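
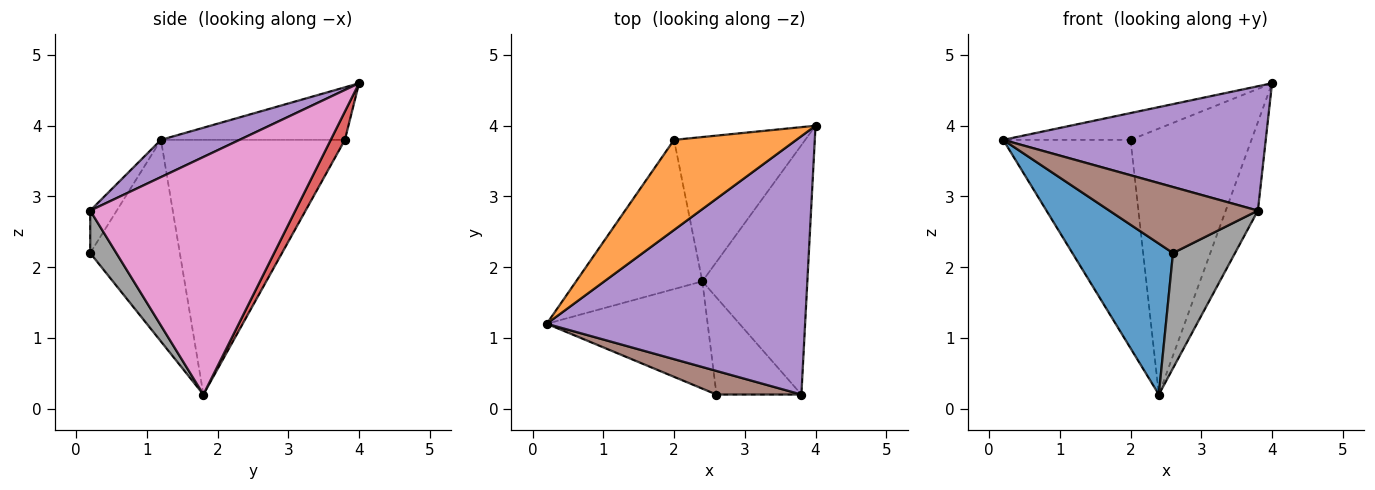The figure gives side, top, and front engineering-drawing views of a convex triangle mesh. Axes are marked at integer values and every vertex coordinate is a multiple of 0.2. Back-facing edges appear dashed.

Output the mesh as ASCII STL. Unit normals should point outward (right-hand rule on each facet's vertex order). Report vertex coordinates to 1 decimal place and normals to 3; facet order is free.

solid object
 facet normal -0.587 -0.660 -0.469
  outer loop
   vertex 2.4 1.8 0.2
   vertex 2.6 0.2 2.2
   vertex 0.2 1.2 3.8
  endloop
 endfacet
 facet normal -0.381 0.264 0.886
  outer loop
   vertex 2.0 3.8 3.8
   vertex 0.2 1.2 3.8
   vertex 4.0 4.0 4.6
  endloop
 endfacet
 facet normal -0.761 0.527 -0.377
  outer loop
   vertex 2.0 3.8 3.8
   vertex 2.4 1.8 0.2
   vertex 0.2 1.2 3.8
  endloop
 endfacet
 facet normal 0.102 0.874 -0.474
  outer loop
   vertex 2.0 3.8 3.8
   vertex 4.0 4.0 4.6
   vertex 2.4 1.8 0.2
  endloop
 endfacet
 facet normal 0.129 -0.430 0.894
  outer loop
   vertex 3.8 0.2 2.8
   vertex 4.0 4.0 4.6
   vertex 0.2 1.2 3.8
  endloop
 endfacet
 facet normal -0.166 -0.929 0.332
  outer loop
   vertex 3.8 0.2 2.8
   vertex 0.2 1.2 3.8
   vertex 2.6 0.2 2.2
  endloop
 endfacet
 facet normal 0.905 0.142 -0.400
  outer loop
   vertex 3.8 0.2 2.8
   vertex 2.4 1.8 0.2
   vertex 4.0 4.0 4.6
  endloop
 endfacet
 facet normal 0.307 -0.728 -0.613
  outer loop
   vertex 3.8 0.2 2.8
   vertex 2.6 0.2 2.2
   vertex 2.4 1.8 0.2
  endloop
 endfacet
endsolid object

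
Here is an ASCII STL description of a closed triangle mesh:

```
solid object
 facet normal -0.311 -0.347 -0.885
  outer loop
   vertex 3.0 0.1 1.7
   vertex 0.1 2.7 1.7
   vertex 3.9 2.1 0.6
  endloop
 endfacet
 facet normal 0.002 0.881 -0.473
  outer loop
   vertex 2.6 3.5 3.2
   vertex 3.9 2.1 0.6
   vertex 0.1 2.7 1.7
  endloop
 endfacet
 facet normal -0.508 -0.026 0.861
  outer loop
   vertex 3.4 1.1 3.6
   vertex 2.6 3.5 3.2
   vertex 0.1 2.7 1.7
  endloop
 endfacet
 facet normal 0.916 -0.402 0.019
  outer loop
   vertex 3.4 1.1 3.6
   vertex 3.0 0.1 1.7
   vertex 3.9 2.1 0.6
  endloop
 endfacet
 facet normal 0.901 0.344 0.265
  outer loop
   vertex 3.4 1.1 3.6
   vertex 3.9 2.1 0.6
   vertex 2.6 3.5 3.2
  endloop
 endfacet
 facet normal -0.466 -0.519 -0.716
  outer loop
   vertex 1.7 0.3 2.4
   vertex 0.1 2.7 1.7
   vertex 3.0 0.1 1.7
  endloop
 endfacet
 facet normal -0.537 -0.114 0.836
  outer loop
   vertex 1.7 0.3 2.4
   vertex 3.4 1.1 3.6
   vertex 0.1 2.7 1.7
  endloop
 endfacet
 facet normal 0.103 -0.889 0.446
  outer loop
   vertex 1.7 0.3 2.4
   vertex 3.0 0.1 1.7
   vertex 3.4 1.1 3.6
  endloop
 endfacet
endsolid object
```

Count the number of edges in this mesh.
12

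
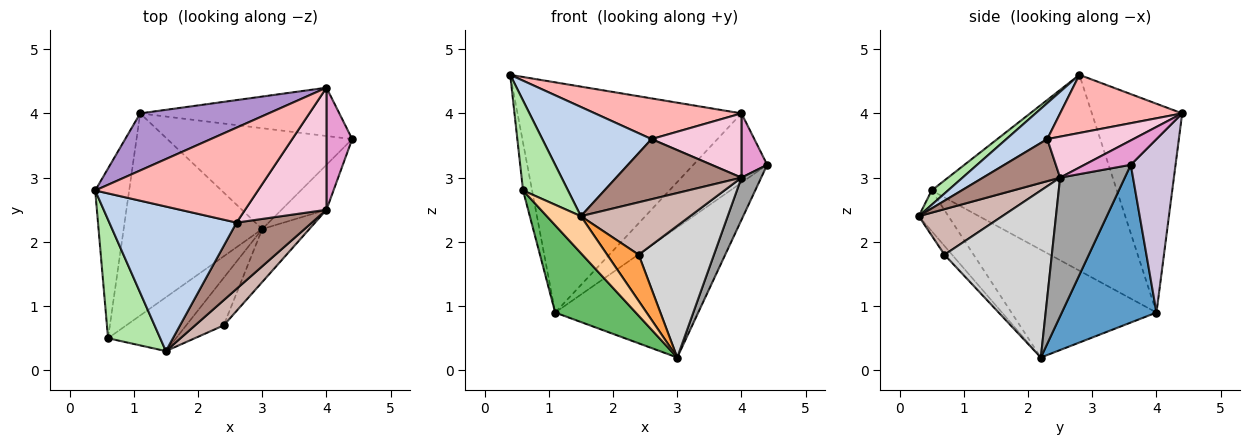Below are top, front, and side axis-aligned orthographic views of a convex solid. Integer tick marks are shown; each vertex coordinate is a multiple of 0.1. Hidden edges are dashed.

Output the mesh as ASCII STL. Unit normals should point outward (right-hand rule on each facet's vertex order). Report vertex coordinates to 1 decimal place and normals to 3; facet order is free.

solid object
 facet normal 0.463 0.700 -0.543
  outer loop
   vertex 1.1 4.0 0.9
   vertex 4.4 3.6 3.2
   vertex 3.0 2.2 0.2
  endloop
 endfacet
 facet normal 0.220 -0.588 0.778
  outer loop
   vertex 2.6 2.3 3.6
   vertex 0.4 2.8 4.6
   vertex 1.5 0.3 2.4
  endloop
 endfacet
 facet normal -0.166 -0.688 -0.707
  outer loop
   vertex 2.4 0.7 1.8
   vertex 1.5 0.3 2.4
   vertex 3.0 2.2 0.2
  endloop
 endfacet
 facet normal -0.442 -0.508 -0.740
  outer loop
   vertex 0.6 0.5 2.8
   vertex 3.0 2.2 0.2
   vertex 1.5 0.3 2.4
  endloop
 endfacet
 facet normal -0.581 -0.323 -0.747
  outer loop
   vertex 0.6 0.5 2.8
   vertex 1.1 4.0 0.9
   vertex 3.0 2.2 0.2
  endloop
 endfacet
 facet normal 0.215 -0.590 0.778
  outer loop
   vertex 0.6 0.5 2.8
   vertex 1.5 0.3 2.4
   vertex 0.4 2.8 4.6
  endloop
 endfacet
 facet normal -0.984 0.048 -0.171
  outer loop
   vertex 0.6 0.5 2.8
   vertex 0.4 2.8 4.6
   vertex 1.1 4.0 0.9
  endloop
 endfacet
 facet normal 0.312 -0.374 0.873
  outer loop
   vertex 4.0 4.4 4.0
   vertex 0.4 2.8 4.6
   vertex 2.6 2.3 3.6
  endloop
 endfacet
 facet normal -0.364 0.904 0.224
  outer loop
   vertex 4.0 4.4 4.0
   vertex 1.1 4.0 0.9
   vertex 0.4 2.8 4.6
  endloop
 endfacet
 facet normal 0.446 0.735 -0.512
  outer loop
   vertex 4.0 4.4 4.0
   vertex 4.4 3.6 3.2
   vertex 1.1 4.0 0.9
  endloop
 endfacet
 facet normal 0.382 -0.621 0.685
  outer loop
   vertex 4.0 2.5 3.0
   vertex 2.6 2.3 3.6
   vertex 1.5 0.3 2.4
  endloop
 endfacet
 facet normal 0.568 -0.742 0.357
  outer loop
   vertex 4.0 2.5 3.0
   vertex 1.5 0.3 2.4
   vertex 2.4 0.7 1.8
  endloop
 endfacet
 facet normal 0.642 -0.357 0.678
  outer loop
   vertex 4.0 2.5 3.0
   vertex 4.4 3.6 3.2
   vertex 4.0 4.4 4.0
  endloop
 endfacet
 facet normal 0.407 -0.425 0.808
  outer loop
   vertex 4.0 2.5 3.0
   vertex 4.0 4.4 4.0
   vertex 2.6 2.3 3.6
  endloop
 endfacet
 facet normal 0.914 -0.278 -0.296
  outer loop
   vertex 4.0 2.5 3.0
   vertex 3.0 2.2 0.2
   vertex 4.4 3.6 3.2
  endloop
 endfacet
 facet normal 0.798 -0.559 -0.225
  outer loop
   vertex 4.0 2.5 3.0
   vertex 2.4 0.7 1.8
   vertex 3.0 2.2 0.2
  endloop
 endfacet
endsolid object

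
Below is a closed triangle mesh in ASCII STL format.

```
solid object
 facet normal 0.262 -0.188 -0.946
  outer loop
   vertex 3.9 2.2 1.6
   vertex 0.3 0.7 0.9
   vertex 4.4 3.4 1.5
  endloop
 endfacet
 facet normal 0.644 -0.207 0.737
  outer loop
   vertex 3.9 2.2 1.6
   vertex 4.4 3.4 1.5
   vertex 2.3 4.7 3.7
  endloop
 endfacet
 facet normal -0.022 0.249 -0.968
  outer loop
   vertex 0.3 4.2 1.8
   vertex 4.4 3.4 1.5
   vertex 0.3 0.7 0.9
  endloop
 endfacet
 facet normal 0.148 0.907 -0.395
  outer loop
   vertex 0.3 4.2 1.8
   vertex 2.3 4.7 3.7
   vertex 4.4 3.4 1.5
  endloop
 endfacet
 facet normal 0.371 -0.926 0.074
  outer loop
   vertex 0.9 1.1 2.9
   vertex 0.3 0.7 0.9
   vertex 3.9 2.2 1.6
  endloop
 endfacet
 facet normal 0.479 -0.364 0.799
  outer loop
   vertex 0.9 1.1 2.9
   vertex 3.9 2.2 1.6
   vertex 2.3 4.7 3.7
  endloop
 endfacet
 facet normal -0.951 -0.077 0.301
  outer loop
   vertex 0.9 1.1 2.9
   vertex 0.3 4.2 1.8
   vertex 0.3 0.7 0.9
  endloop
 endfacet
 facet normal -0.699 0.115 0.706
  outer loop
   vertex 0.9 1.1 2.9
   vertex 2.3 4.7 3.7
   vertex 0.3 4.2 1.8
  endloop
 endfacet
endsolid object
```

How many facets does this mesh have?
8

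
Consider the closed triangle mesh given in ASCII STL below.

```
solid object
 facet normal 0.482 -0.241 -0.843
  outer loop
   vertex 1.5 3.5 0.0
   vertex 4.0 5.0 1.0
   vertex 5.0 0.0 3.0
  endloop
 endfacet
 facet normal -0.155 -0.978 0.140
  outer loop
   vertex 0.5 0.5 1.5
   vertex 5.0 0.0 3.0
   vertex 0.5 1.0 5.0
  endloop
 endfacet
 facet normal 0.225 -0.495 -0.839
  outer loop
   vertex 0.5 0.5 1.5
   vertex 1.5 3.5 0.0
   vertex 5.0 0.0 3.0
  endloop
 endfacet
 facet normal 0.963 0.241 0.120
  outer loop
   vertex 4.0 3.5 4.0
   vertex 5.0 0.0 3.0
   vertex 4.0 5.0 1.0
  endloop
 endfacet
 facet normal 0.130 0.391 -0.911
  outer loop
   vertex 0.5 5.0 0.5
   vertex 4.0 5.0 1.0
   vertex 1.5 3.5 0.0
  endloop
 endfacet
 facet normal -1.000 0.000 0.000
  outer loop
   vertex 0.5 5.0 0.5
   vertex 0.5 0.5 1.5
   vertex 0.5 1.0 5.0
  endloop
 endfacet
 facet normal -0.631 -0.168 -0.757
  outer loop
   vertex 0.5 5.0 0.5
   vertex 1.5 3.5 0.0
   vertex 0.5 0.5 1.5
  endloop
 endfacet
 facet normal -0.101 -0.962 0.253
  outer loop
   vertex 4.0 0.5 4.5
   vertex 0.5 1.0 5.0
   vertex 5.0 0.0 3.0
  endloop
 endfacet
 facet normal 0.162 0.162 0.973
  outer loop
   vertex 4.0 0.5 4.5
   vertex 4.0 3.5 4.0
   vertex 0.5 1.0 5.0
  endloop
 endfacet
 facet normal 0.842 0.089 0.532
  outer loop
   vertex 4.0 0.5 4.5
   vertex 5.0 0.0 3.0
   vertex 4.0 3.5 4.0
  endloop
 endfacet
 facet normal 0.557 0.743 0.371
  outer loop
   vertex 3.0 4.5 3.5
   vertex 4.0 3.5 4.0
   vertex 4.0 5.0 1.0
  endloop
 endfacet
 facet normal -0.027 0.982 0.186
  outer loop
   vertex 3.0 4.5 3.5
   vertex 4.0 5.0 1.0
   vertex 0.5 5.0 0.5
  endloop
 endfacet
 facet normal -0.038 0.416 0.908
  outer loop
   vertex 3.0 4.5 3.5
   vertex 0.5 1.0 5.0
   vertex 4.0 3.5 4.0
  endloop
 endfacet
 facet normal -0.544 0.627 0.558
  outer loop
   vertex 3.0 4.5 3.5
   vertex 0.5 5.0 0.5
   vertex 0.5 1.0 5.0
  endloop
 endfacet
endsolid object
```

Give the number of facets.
14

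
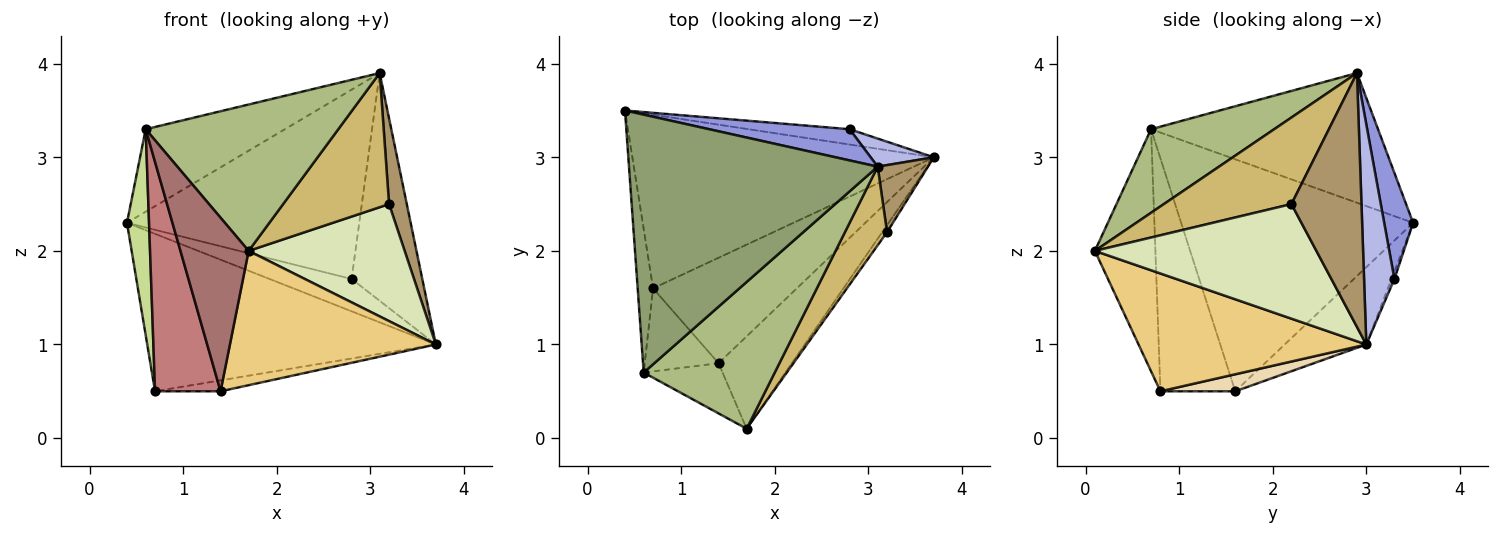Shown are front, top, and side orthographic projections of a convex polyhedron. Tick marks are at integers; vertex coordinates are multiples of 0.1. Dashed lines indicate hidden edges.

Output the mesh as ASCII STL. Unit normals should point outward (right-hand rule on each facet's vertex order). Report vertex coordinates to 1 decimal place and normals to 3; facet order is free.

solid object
 facet normal -0.187 0.660 -0.728
  outer loop
   vertex 0.7 1.6 0.5
   vertex 0.4 3.5 2.3
   vertex 3.7 3.0 1.0
  endloop
 endfacet
 facet normal -0.032 0.903 -0.428
  outer loop
   vertex 2.8 3.3 1.7
   vertex 3.7 3.0 1.0
   vertex 0.4 3.5 2.3
  endloop
 endfacet
 facet normal 0.122 0.979 0.161
  outer loop
   vertex 2.8 3.3 1.7
   vertex 0.4 3.5 2.3
   vertex 3.1 2.9 3.9
  endloop
 endfacet
 facet normal 0.392 0.913 0.113
  outer loop
   vertex 2.8 3.3 1.7
   vertex 3.1 2.9 3.9
   vertex 3.7 3.0 1.0
  endloop
 endfacet
 facet normal -0.445 0.273 0.853
  outer loop
   vertex 0.6 0.7 3.3
   vertex 3.1 2.9 3.9
   vertex 0.4 3.5 2.3
  endloop
 endfacet
 facet normal 0.412 -0.644 0.645
  outer loop
   vertex 0.6 0.7 3.3
   vertex 1.7 0.1 2.0
   vertex 3.1 2.9 3.9
  endloop
 endfacet
 facet normal -0.993 -0.094 -0.066
  outer loop
   vertex 0.6 0.7 3.3
   vertex 0.4 3.5 2.3
   vertex 0.7 1.6 0.5
  endloop
 endfacet
 facet normal 0.817 -0.575 -0.035
  outer loop
   vertex 3.2 2.2 2.5
   vertex 1.7 0.1 2.0
   vertex 3.7 3.0 1.0
  endloop
 endfacet
 facet normal 0.952 -0.241 0.189
  outer loop
   vertex 3.2 2.2 2.5
   vertex 3.7 3.0 1.0
   vertex 3.1 2.9 3.9
  endloop
 endfacet
 facet normal 0.721 -0.598 0.351
  outer loop
   vertex 3.2 2.2 2.5
   vertex 3.1 2.9 3.9
   vertex 1.7 0.1 2.0
  endloop
 endfacet
 facet normal 0.674 -0.609 -0.419
  outer loop
   vertex 1.4 0.8 0.5
   vertex 3.7 3.0 1.0
   vertex 1.7 0.1 2.0
  endloop
 endfacet
 facet normal 0.117 0.102 -0.988
  outer loop
   vertex 1.4 0.8 0.5
   vertex 0.7 1.6 0.5
   vertex 3.7 3.0 1.0
  endloop
 endfacet
 facet normal -0.649 -0.731 -0.211
  outer loop
   vertex 1.4 0.8 0.5
   vertex 1.7 0.1 2.0
   vertex 0.6 0.7 3.3
  endloop
 endfacet
 facet normal -0.732 -0.641 -0.232
  outer loop
   vertex 1.4 0.8 0.5
   vertex 0.6 0.7 3.3
   vertex 0.7 1.6 0.5
  endloop
 endfacet
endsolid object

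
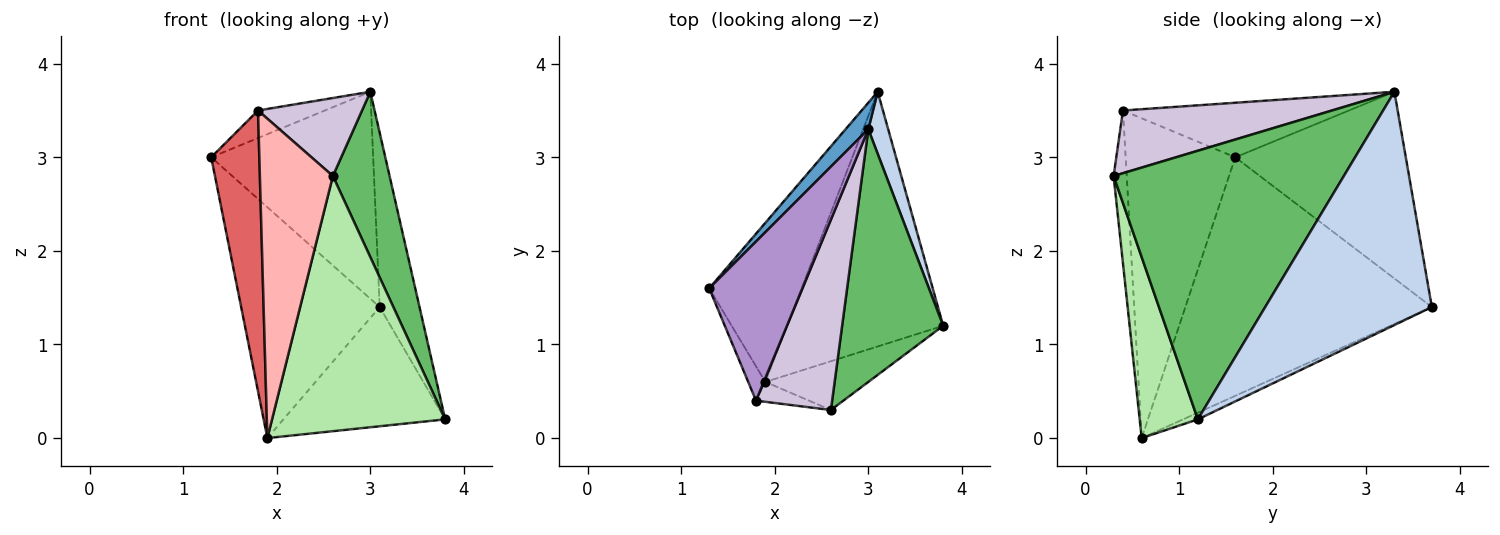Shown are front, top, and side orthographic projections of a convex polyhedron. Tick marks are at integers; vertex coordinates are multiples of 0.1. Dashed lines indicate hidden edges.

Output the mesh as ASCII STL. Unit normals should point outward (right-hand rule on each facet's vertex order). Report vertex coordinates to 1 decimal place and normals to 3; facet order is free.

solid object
 facet normal -0.722 0.686 0.088
  outer loop
   vertex 3.0 3.3 3.7
   vertex 3.1 3.7 1.4
   vertex 1.3 1.6 3.0
  endloop
 endfacet
 facet normal 0.969 0.232 0.082
  outer loop
   vertex 3.0 3.3 3.7
   vertex 3.8 1.2 0.2
   vertex 3.1 3.7 1.4
  endloop
 endfacet
 facet normal -0.826 0.464 -0.320
  outer loop
   vertex 1.9 0.6 0.0
   vertex 1.3 1.6 3.0
   vertex 3.1 3.7 1.4
  endloop
 endfacet
 facet normal -0.039 0.424 -0.905
  outer loop
   vertex 1.9 0.6 0.0
   vertex 3.1 3.7 1.4
   vertex 3.8 1.2 0.2
  endloop
 endfacet
 facet normal 0.912 -0.225 0.343
  outer loop
   vertex 2.6 0.3 2.8
   vertex 3.8 1.2 0.2
   vertex 3.0 3.3 3.7
  endloop
 endfacet
 facet normal 0.313 -0.933 -0.178
  outer loop
   vertex 2.6 0.3 2.8
   vertex 1.9 0.6 0.0
   vertex 3.8 1.2 0.2
  endloop
 endfacet
 facet normal -0.915 -0.402 -0.049
  outer loop
   vertex 1.8 0.4 3.5
   vertex 1.3 1.6 3.0
   vertex 1.9 0.6 0.0
  endloop
 endfacet
 facet normal -0.176 -0.982 -0.061
  outer loop
   vertex 1.8 0.4 3.5
   vertex 1.9 0.6 0.0
   vertex 2.6 0.3 2.8
  endloop
 endfacet
 facet normal -0.499 0.148 0.854
  outer loop
   vertex 1.8 0.4 3.5
   vertex 3.0 3.3 3.7
   vertex 1.3 1.6 3.0
  endloop
 endfacet
 facet normal 0.606 -0.302 0.736
  outer loop
   vertex 1.8 0.4 3.5
   vertex 2.6 0.3 2.8
   vertex 3.0 3.3 3.7
  endloop
 endfacet
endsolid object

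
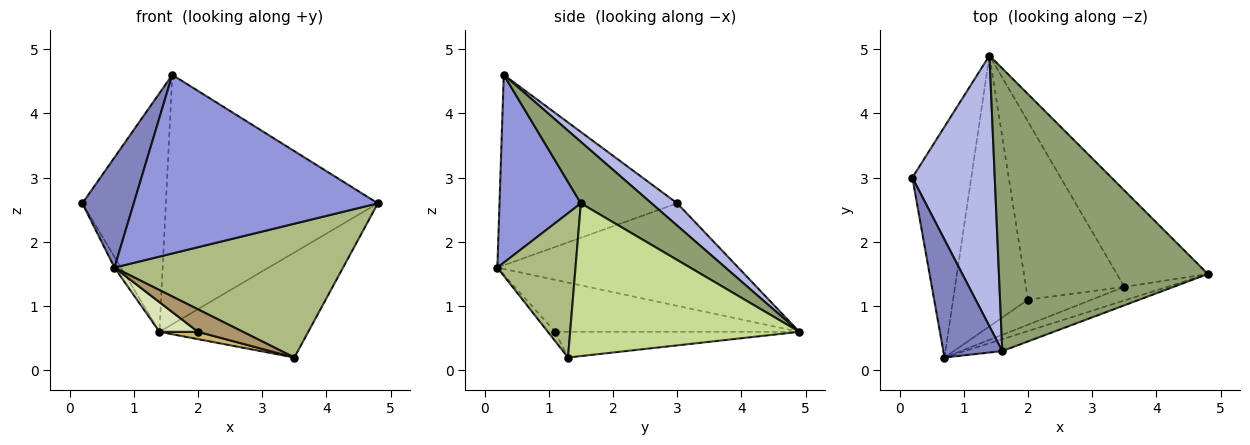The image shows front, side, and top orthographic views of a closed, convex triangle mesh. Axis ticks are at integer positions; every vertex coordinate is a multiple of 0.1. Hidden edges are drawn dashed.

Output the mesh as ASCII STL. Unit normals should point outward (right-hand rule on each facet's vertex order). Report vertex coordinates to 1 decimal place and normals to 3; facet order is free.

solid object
 facet normal -0.867 0.023 -0.498
  outer loop
   vertex 1.4 4.9 0.6
   vertex 0.7 0.2 1.6
   vertex 0.2 3.0 2.6
  endloop
 endfacet
 facet normal -0.921 -0.266 0.285
  outer loop
   vertex 1.6 0.3 4.6
   vertex 0.2 3.0 2.6
   vertex 0.7 0.2 1.6
  endloop
 endfacet
 facet normal 0.316 -0.947 -0.063
  outer loop
   vertex 1.6 0.3 4.6
   vertex 0.7 0.2 1.6
   vertex 4.8 1.5 2.6
  endloop
 endfacet
 facet normal 0.199 0.648 0.735
  outer loop
   vertex 1.6 0.3 4.6
   vertex 1.4 4.9 0.6
   vertex 0.2 3.0 2.6
  endloop
 endfacet
 facet normal 0.215 0.646 0.732
  outer loop
   vertex 1.6 0.3 4.6
   vertex 4.8 1.5 2.6
   vertex 1.4 4.9 0.6
  endloop
 endfacet
 facet normal 0.322 -0.942 -0.096
  outer loop
   vertex 3.5 1.3 0.2
   vertex 4.8 1.5 2.6
   vertex 0.7 0.2 1.6
  endloop
 endfacet
 facet normal 0.750 0.487 -0.447
  outer loop
   vertex 3.5 1.3 0.2
   vertex 1.4 4.9 0.6
   vertex 4.8 1.5 2.6
  endloop
 endfacet
 facet normal -0.568 -0.090 -0.818
  outer loop
   vertex 2.0 1.1 0.6
   vertex 0.7 0.2 1.6
   vertex 1.4 4.9 0.6
  endloop
 endfacet
 facet normal -0.109 -0.665 -0.739
  outer loop
   vertex 2.0 1.1 0.6
   vertex 3.5 1.3 0.2
   vertex 0.7 0.2 1.6
  endloop
 endfacet
 facet normal -0.252 -0.040 -0.967
  outer loop
   vertex 2.0 1.1 0.6
   vertex 1.4 4.9 0.6
   vertex 3.5 1.3 0.2
  endloop
 endfacet
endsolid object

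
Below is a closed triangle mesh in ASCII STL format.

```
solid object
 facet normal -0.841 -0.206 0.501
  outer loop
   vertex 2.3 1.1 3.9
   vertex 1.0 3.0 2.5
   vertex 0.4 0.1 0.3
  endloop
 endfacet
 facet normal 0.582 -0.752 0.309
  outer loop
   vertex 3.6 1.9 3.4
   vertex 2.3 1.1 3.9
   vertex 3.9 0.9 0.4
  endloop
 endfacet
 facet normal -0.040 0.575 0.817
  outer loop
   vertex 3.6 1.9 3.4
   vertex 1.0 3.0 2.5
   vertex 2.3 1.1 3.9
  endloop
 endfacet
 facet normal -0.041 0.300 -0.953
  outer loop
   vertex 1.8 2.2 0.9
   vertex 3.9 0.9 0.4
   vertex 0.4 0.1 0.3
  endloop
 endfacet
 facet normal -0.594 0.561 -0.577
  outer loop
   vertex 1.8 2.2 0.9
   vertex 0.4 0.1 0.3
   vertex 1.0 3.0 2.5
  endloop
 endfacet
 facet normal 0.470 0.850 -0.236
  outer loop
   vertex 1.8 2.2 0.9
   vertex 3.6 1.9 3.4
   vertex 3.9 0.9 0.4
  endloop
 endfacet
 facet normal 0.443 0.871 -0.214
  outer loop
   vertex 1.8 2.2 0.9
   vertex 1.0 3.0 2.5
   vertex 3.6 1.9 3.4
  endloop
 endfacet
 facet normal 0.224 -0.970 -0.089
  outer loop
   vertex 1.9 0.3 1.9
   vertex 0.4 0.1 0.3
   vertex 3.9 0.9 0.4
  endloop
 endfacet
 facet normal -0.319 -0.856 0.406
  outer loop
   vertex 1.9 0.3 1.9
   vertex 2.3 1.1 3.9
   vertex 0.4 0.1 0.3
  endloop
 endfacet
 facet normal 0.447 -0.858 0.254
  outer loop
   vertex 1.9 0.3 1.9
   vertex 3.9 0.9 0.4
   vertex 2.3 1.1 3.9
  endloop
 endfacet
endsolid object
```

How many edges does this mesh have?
15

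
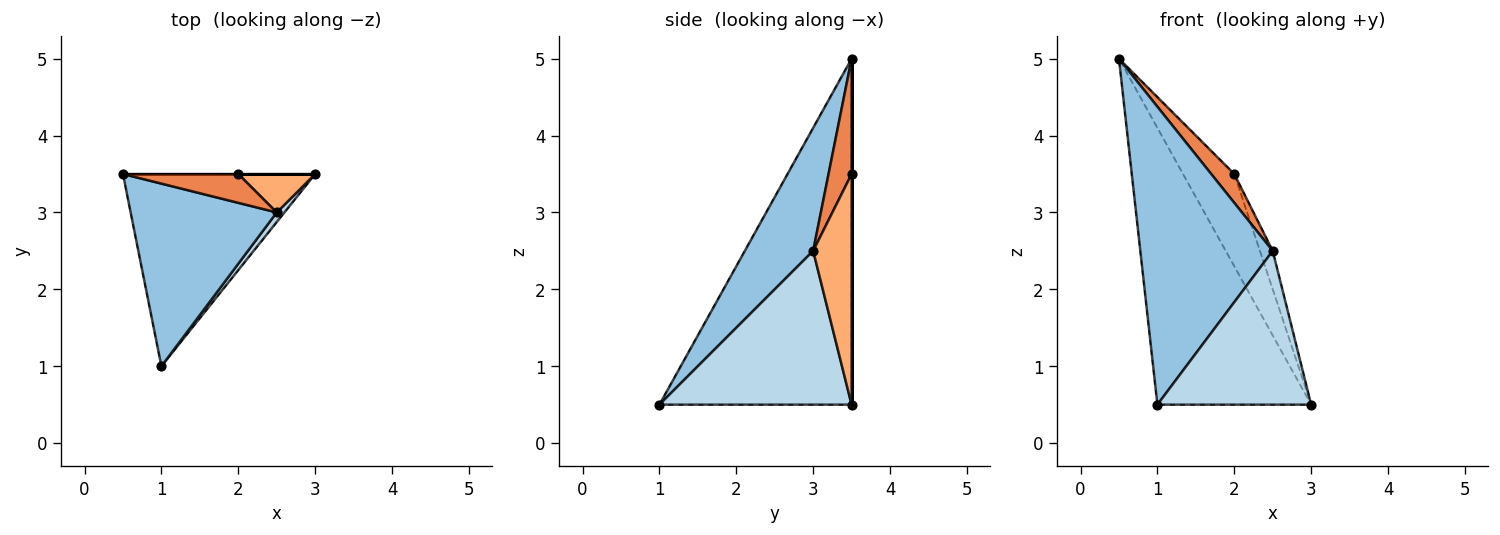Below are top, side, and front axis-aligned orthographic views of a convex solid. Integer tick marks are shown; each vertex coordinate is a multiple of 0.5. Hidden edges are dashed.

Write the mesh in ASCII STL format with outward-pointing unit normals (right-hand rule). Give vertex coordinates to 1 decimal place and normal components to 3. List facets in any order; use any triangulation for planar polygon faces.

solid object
 facet normal -0.716 0.573 -0.398
  outer loop
   vertex 1.0 1.0 0.5
   vertex 0.5 3.5 5.0
   vertex 3.0 3.5 0.5
  endloop
 endfacet
 facet normal 0.403 -0.780 0.478
  outer loop
   vertex 2.5 3.0 2.5
   vertex 0.5 3.5 5.0
   vertex 1.0 1.0 0.5
  endloop
 endfacet
 facet normal 0.780 -0.624 0.039
  outer loop
   vertex 2.5 3.0 2.5
   vertex 1.0 1.0 0.5
   vertex 3.0 3.5 0.5
  endloop
 endfacet
 facet normal 0.000 1.000 0.000
  outer loop
   vertex 2.0 3.5 3.5
   vertex 3.0 3.5 0.5
   vertex 0.5 3.5 5.0
  endloop
 endfacet
 facet normal 0.577 -0.577 0.577
  outer loop
   vertex 2.0 3.5 3.5
   vertex 0.5 3.5 5.0
   vertex 2.5 3.0 2.5
  endloop
 endfacet
 facet normal 0.905 0.302 0.302
  outer loop
   vertex 2.0 3.5 3.5
   vertex 2.5 3.0 2.5
   vertex 3.0 3.5 0.5
  endloop
 endfacet
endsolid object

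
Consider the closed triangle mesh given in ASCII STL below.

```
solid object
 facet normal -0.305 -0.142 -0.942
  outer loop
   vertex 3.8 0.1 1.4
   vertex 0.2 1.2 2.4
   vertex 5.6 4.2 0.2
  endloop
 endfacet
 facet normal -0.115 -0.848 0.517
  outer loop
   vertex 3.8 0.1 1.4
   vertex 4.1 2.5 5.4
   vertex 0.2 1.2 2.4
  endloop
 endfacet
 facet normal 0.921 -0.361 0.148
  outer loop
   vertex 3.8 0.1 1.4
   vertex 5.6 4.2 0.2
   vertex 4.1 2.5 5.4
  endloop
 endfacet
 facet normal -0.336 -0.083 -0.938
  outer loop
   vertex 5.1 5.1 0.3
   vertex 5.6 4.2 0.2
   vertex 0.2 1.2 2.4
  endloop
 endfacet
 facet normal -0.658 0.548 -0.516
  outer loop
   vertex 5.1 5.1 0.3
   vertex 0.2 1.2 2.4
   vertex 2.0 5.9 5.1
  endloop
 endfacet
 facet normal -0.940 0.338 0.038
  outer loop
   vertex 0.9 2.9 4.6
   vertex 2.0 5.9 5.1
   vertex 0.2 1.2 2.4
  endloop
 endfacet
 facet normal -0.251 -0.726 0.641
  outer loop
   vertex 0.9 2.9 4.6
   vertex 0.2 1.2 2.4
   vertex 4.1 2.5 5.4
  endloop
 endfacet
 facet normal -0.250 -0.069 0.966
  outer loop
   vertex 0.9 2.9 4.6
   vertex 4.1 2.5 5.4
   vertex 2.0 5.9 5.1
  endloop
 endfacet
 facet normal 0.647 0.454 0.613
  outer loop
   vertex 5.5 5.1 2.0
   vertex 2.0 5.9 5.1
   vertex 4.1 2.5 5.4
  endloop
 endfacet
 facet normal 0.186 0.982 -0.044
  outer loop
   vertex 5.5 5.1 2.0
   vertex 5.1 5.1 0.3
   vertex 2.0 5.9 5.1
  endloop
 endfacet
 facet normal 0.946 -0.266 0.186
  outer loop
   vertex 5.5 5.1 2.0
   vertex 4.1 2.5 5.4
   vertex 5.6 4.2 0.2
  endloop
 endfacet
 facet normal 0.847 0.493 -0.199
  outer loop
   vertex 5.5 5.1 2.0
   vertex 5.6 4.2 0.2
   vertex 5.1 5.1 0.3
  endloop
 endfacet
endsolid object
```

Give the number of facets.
12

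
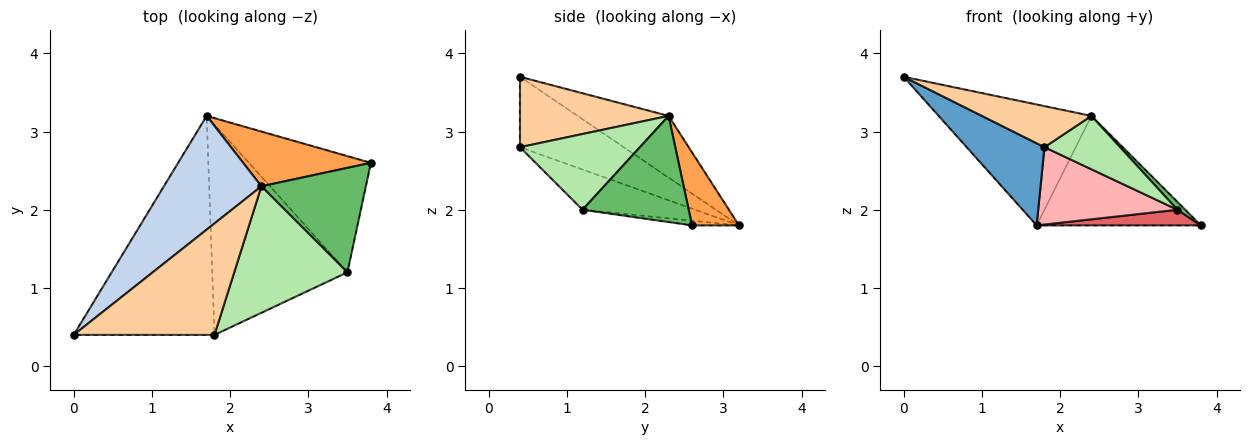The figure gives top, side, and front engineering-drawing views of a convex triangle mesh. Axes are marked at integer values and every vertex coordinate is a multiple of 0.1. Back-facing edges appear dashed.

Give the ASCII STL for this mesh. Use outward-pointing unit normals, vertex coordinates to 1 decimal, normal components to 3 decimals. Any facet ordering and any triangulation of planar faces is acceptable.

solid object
 facet normal -0.424 -0.318 -0.848
  outer loop
   vertex 1.8 0.4 2.8
   vertex 0.0 0.4 3.7
   vertex 1.7 3.2 1.8
  endloop
 endfacet
 facet normal -0.398 0.668 0.629
  outer loop
   vertex 2.4 2.3 3.2
   vertex 1.7 3.2 1.8
   vertex 0.0 0.4 3.7
  endloop
 endfacet
 facet normal 0.248 0.867 0.433
  outer loop
   vertex 2.4 2.3 3.2
   vertex 3.8 2.6 1.8
   vertex 1.7 3.2 1.8
  endloop
 endfacet
 facet normal 0.425 -0.313 0.849
  outer loop
   vertex 2.4 2.3 3.2
   vertex 0.0 0.4 3.7
   vertex 1.8 0.4 2.8
  endloop
 endfacet
 facet normal 0.712 -0.052 0.700
  outer loop
   vertex 3.5 1.2 2.0
   vertex 3.8 2.6 1.8
   vertex 2.4 2.3 3.2
  endloop
 endfacet
 facet normal 0.525 -0.331 0.784
  outer loop
   vertex 3.5 1.2 2.0
   vertex 2.4 2.3 3.2
   vertex 1.8 0.4 2.8
  endloop
 endfacet
 facet normal -0.038 -0.133 -0.990
  outer loop
   vertex 3.5 1.2 2.0
   vertex 1.7 3.2 1.8
   vertex 3.8 2.6 1.8
  endloop
 endfacet
 facet normal -0.269 -0.332 -0.904
  outer loop
   vertex 3.5 1.2 2.0
   vertex 1.8 0.4 2.8
   vertex 1.7 3.2 1.8
  endloop
 endfacet
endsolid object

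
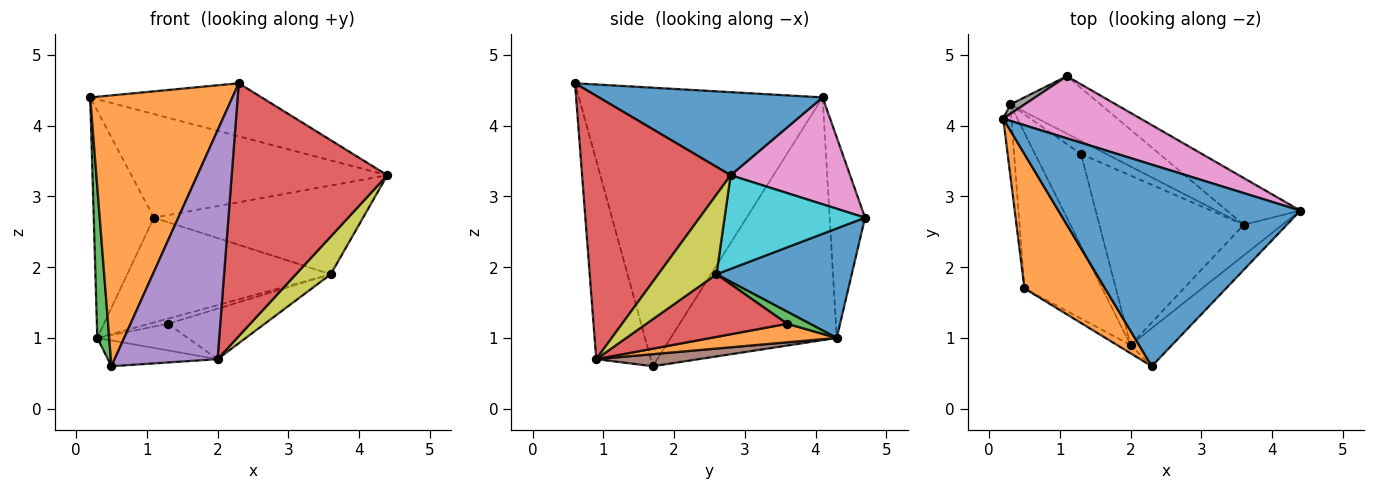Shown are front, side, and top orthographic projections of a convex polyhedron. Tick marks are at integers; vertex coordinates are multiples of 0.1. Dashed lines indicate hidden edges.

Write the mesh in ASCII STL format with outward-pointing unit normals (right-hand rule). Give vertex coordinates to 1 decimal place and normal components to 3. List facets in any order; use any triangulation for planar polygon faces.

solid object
 facet normal 0.315 0.242 0.918
  outer loop
   vertex 2.3 0.6 4.6
   vertex 4.4 2.8 3.3
   vertex 0.2 4.1 4.4
  endloop
 endfacet
 facet normal -0.838 -0.489 0.243
  outer loop
   vertex 0.5 1.7 0.6
   vertex 2.3 0.6 4.6
   vertex 0.2 4.1 4.4
  endloop
 endfacet
 facet normal -0.997 -0.072 -0.034
  outer loop
   vertex 0.3 4.3 1.0
   vertex 0.5 1.7 0.6
   vertex 0.2 4.1 4.4
  endloop
 endfacet
 facet normal 0.686 -0.719 -0.108
  outer loop
   vertex 2.0 0.9 0.7
   vertex 4.4 2.8 3.3
   vertex 2.3 0.6 4.6
  endloop
 endfacet
 facet normal -0.469 -0.883 -0.032
  outer loop
   vertex 2.0 0.9 0.7
   vertex 2.3 0.6 4.6
   vertex 0.5 1.7 0.6
  endloop
 endfacet
 facet normal 0.151 0.162 -0.975
  outer loop
   vertex 2.0 0.9 0.7
   vertex 0.5 1.7 0.6
   vertex 0.3 4.3 1.0
  endloop
 endfacet
 facet normal 0.372 0.796 0.478
  outer loop
   vertex 1.1 4.7 2.7
   vertex 0.2 4.1 4.4
   vertex 4.4 2.8 3.3
  endloop
 endfacet
 facet normal -0.507 0.861 0.036
  outer loop
   vertex 1.1 4.7 2.7
   vertex 0.3 4.3 1.0
   vertex 0.2 4.1 4.4
  endloop
 endfacet
 facet normal 0.792 -0.474 -0.385
  outer loop
   vertex 3.6 2.6 1.9
   vertex 4.4 2.8 3.3
   vertex 2.0 0.9 0.7
  endloop
 endfacet
 facet normal 0.511 0.761 -0.401
  outer loop
   vertex 3.6 2.6 1.9
   vertex 1.1 4.7 2.7
   vertex 4.4 2.8 3.3
  endloop
 endfacet
 facet normal 0.504 0.758 -0.415
  outer loop
   vertex 3.6 2.6 1.9
   vertex 0.3 4.3 1.0
   vertex 1.1 4.7 2.7
  endloop
 endfacet
 facet normal 0.361 0.259 -0.896
  outer loop
   vertex 1.3 3.6 1.2
   vertex 2.0 0.9 0.7
   vertex 0.3 4.3 1.0
  endloop
 endfacet
 facet normal 0.405 0.335 -0.851
  outer loop
   vertex 1.3 3.6 1.2
   vertex 0.3 4.3 1.0
   vertex 3.6 2.6 1.9
  endloop
 endfacet
 facet normal 0.384 0.263 -0.885
  outer loop
   vertex 1.3 3.6 1.2
   vertex 3.6 2.6 1.9
   vertex 2.0 0.9 0.7
  endloop
 endfacet
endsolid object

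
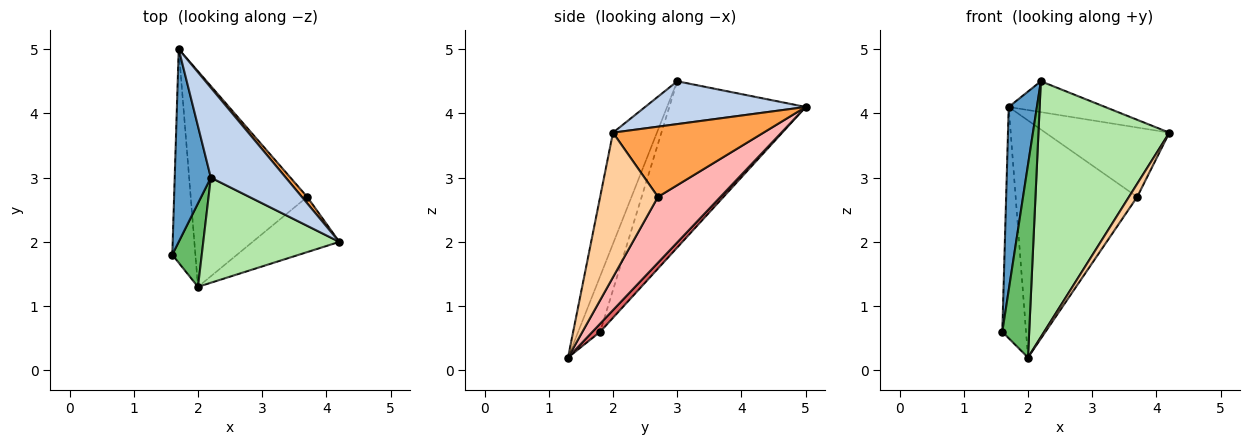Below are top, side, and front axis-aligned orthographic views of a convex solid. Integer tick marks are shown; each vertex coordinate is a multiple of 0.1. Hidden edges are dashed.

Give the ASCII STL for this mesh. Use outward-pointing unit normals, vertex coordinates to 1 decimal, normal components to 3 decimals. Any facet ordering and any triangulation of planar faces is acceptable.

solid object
 facet normal -0.958 -0.198 0.208
  outer loop
   vertex 2.2 3.0 4.5
   vertex 1.7 5.0 4.1
   vertex 1.6 1.8 0.6
  endloop
 endfacet
 facet normal 0.476 0.285 0.832
  outer loop
   vertex 2.2 3.0 4.5
   vertex 4.2 2.0 3.7
   vertex 1.7 5.0 4.1
  endloop
 endfacet
 facet normal 0.771 0.634 0.059
  outer loop
   vertex 3.7 2.7 2.7
   vertex 1.7 5.0 4.1
   vertex 4.2 2.0 3.7
  endloop
 endfacet
 facet normal 0.851 -0.122 -0.511
  outer loop
   vertex 2.0 1.3 0.2
   vertex 3.7 2.7 2.7
   vertex 4.2 2.0 3.7
  endloop
 endfacet
 facet normal -0.600 -0.734 0.318
  outer loop
   vertex 2.0 1.3 0.2
   vertex 2.2 3.0 4.5
   vertex 1.6 1.8 0.6
  endloop
 endfacet
 facet normal -0.296 -0.883 0.363
  outer loop
   vertex 2.0 1.3 0.2
   vertex 4.2 2.0 3.7
   vertex 2.2 3.0 4.5
  endloop
 endfacet
 facet normal 0.233 0.714 -0.660
  outer loop
   vertex 2.0 1.3 0.2
   vertex 1.6 1.8 0.6
   vertex 1.7 5.0 4.1
  endloop
 endfacet
 facet normal 0.355 0.692 -0.629
  outer loop
   vertex 2.0 1.3 0.2
   vertex 1.7 5.0 4.1
   vertex 3.7 2.7 2.7
  endloop
 endfacet
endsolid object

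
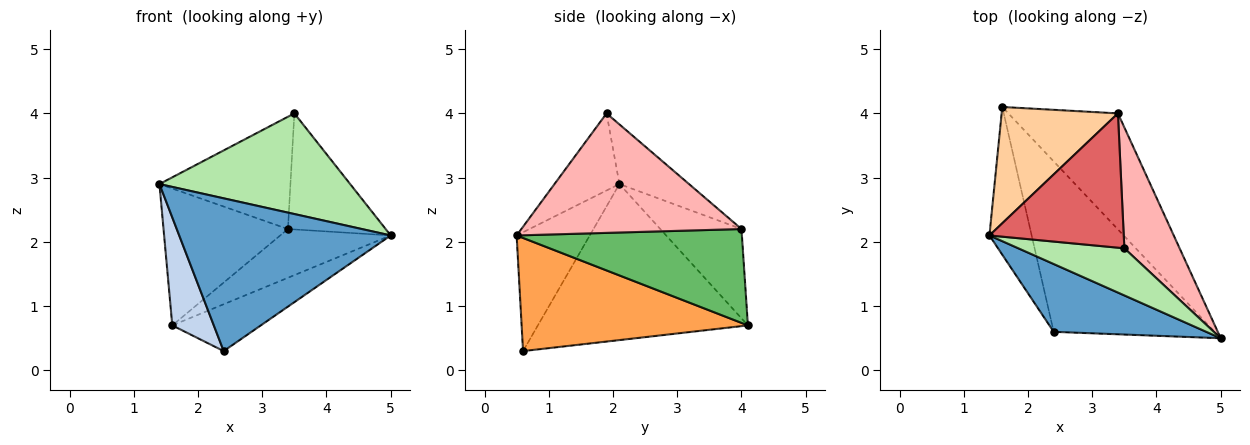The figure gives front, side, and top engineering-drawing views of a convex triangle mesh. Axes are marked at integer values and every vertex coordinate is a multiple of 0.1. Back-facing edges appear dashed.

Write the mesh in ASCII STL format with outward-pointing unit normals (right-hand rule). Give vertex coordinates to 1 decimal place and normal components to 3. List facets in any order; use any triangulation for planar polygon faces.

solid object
 facet normal -0.301 -0.871 0.387
  outer loop
   vertex 2.4 0.6 0.3
   vertex 5.0 0.5 2.1
   vertex 1.4 2.1 2.9
  endloop
 endfacet
 facet normal -0.948 -0.187 -0.257
  outer loop
   vertex 2.4 0.6 0.3
   vertex 1.4 2.1 2.9
   vertex 1.6 4.1 0.7
  endloop
 endfacet
 facet normal 0.561 0.219 -0.798
  outer loop
   vertex 2.4 0.6 0.3
   vertex 1.6 4.1 0.7
   vertex 5.0 0.5 2.1
  endloop
 endfacet
 facet normal -0.445 0.682 0.580
  outer loop
   vertex 3.4 4.0 2.2
   vertex 1.6 4.1 0.7
   vertex 1.4 2.1 2.9
  endloop
 endfacet
 facet normal 0.620 0.304 -0.723
  outer loop
   vertex 3.4 4.0 2.2
   vertex 5.0 0.5 2.1
   vertex 1.6 4.1 0.7
  endloop
 endfacet
 facet normal -0.295 -0.865 0.405
  outer loop
   vertex 3.5 1.9 4.0
   vertex 1.4 2.1 2.9
   vertex 5.0 0.5 2.1
  endloop
 endfacet
 facet normal -0.323 0.607 0.726
  outer loop
   vertex 3.5 1.9 4.0
   vertex 3.4 4.0 2.2
   vertex 1.4 2.1 2.9
  endloop
 endfacet
 facet normal 0.842 0.374 0.389
  outer loop
   vertex 3.5 1.9 4.0
   vertex 5.0 0.5 2.1
   vertex 3.4 4.0 2.2
  endloop
 endfacet
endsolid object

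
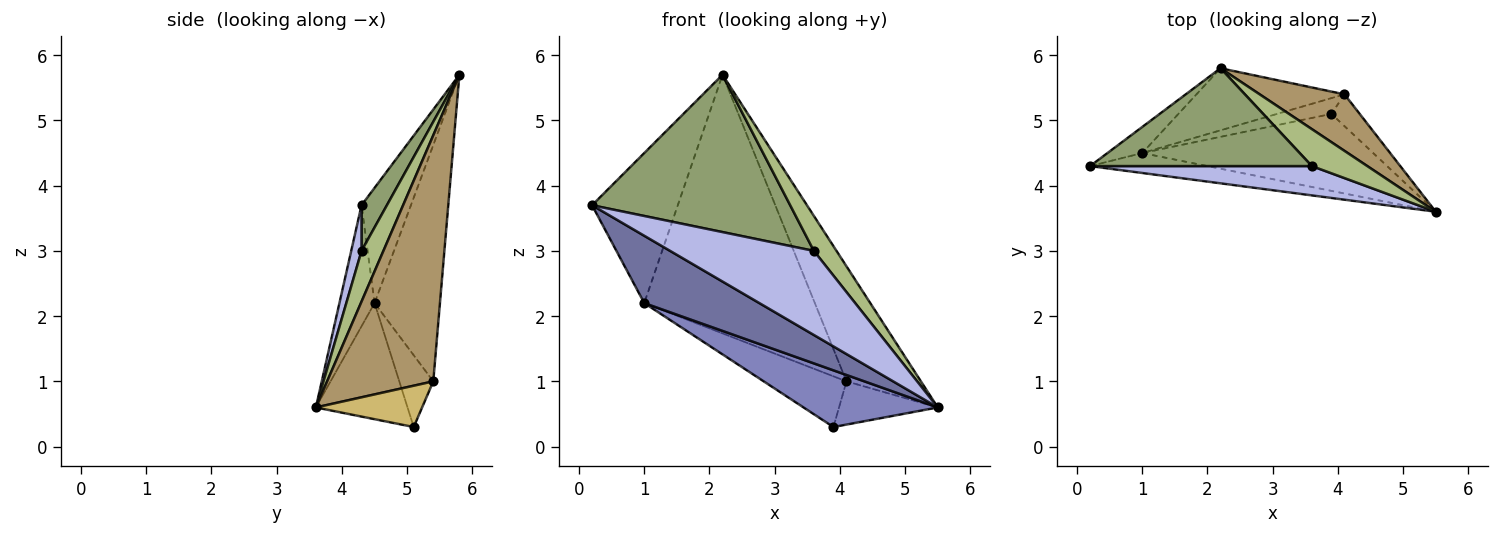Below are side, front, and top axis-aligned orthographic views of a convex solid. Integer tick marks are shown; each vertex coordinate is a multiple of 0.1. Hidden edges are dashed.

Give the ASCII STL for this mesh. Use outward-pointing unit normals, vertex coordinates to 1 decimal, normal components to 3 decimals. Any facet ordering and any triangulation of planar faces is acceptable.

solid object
 facet normal -0.281 -0.920 -0.273
  outer loop
   vertex 1.0 4.5 2.2
   vertex 5.5 3.6 0.6
   vertex 0.2 4.3 3.7
  endloop
 endfacet
 facet normal -0.375 -0.550 -0.746
  outer loop
   vertex 1.0 4.5 2.2
   vertex 3.9 5.1 0.3
   vertex 5.5 3.6 0.6
  endloop
 endfacet
 facet normal -0.494 0.857 -0.149
  outer loop
   vertex 1.0 4.5 2.2
   vertex 0.2 4.3 3.7
   vertex 2.2 5.8 5.7
  endloop
 endfacet
 facet normal 0.068 -0.942 0.328
  outer loop
   vertex 3.6 4.3 3.0
   vertex 0.2 4.3 3.7
   vertex 5.5 3.6 0.6
  endloop
 endfacet
 facet normal 0.108 -0.844 0.525
  outer loop
   vertex 3.6 4.3 3.0
   vertex 2.2 5.8 5.7
   vertex 0.2 4.3 3.7
  endloop
 endfacet
 facet normal 0.553 -0.573 0.605
  outer loop
   vertex 3.6 4.3 3.0
   vertex 5.5 3.6 0.6
   vertex 2.2 5.8 5.7
  endloop
 endfacet
 facet normal -0.349 0.911 -0.219
  outer loop
   vertex 4.1 5.4 1.0
   vertex 1.0 4.5 2.2
   vertex 2.2 5.8 5.7
  endloop
 endfacet
 facet normal -0.365 0.889 -0.277
  outer loop
   vertex 4.1 5.4 1.0
   vertex 3.9 5.1 0.3
   vertex 1.0 4.5 2.2
  endloop
 endfacet
 facet normal 0.788 0.553 0.272
  outer loop
   vertex 4.1 5.4 1.0
   vertex 2.2 5.8 5.7
   vertex 5.5 3.6 0.6
  endloop
 endfacet
 facet normal 0.655 0.609 -0.448
  outer loop
   vertex 4.1 5.4 1.0
   vertex 5.5 3.6 0.6
   vertex 3.9 5.1 0.3
  endloop
 endfacet
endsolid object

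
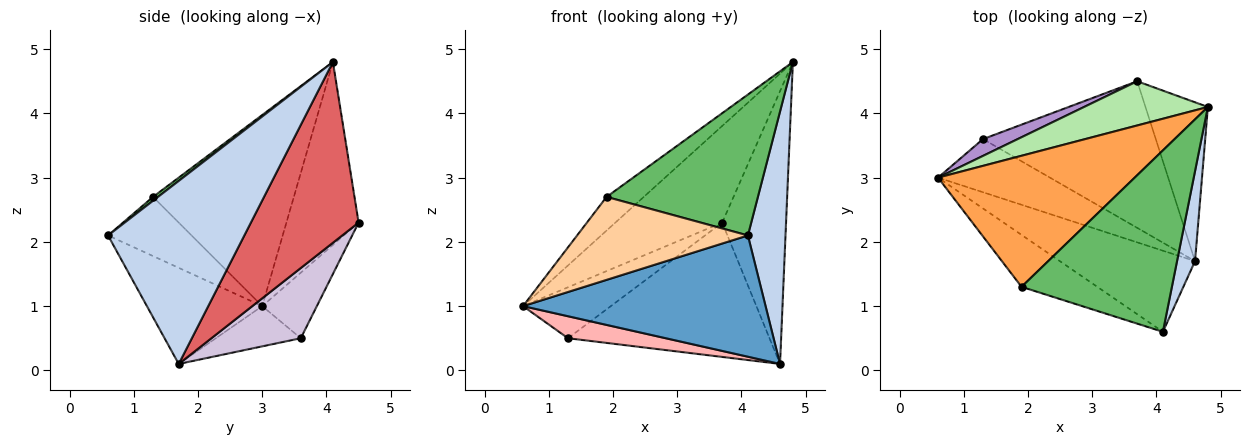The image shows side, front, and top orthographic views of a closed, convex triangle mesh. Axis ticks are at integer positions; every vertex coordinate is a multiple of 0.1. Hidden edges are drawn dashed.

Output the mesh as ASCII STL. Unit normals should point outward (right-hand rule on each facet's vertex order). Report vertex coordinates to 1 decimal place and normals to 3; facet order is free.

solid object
 facet normal -0.368 -0.773 -0.517
  outer loop
   vertex 4.6 1.7 0.1
   vertex 4.1 0.6 2.1
   vertex 0.6 3.0 1.0
  endloop
 endfacet
 facet normal 0.960 -0.265 0.094
  outer loop
   vertex 4.6 1.7 0.1
   vertex 4.8 4.1 4.8
   vertex 4.1 0.6 2.1
  endloop
 endfacet
 facet normal -0.685 0.181 0.705
  outer loop
   vertex 1.9 1.3 2.7
   vertex 4.8 4.1 4.8
   vertex 0.6 3.0 1.0
  endloop
 endfacet
 facet normal -0.383 -0.783 -0.490
  outer loop
   vertex 1.9 1.3 2.7
   vertex 0.6 3.0 1.0
   vertex 4.1 0.6 2.1
  endloop
 endfacet
 facet normal 0.020 -0.613 0.790
  outer loop
   vertex 1.9 1.3 2.7
   vertex 4.1 0.6 2.1
   vertex 4.8 4.1 4.8
  endloop
 endfacet
 facet normal -0.524 0.775 0.354
  outer loop
   vertex 3.7 4.5 2.3
   vertex 0.6 3.0 1.0
   vertex 4.8 4.1 4.8
  endloop
 endfacet
 facet normal 0.825 0.489 -0.285
  outer loop
   vertex 3.7 4.5 2.3
   vertex 4.8 4.1 4.8
   vertex 4.6 1.7 0.1
  endloop
 endfacet
 facet normal -0.315 -0.363 -0.877
  outer loop
   vertex 1.3 3.6 0.5
   vertex 4.6 1.7 0.1
   vertex 0.6 3.0 1.0
  endloop
 endfacet
 facet normal -0.509 0.818 0.269
  outer loop
   vertex 1.3 3.6 0.5
   vertex 0.6 3.0 1.0
   vertex 3.7 4.5 2.3
  endloop
 endfacet
 facet normal 0.287 0.647 -0.706
  outer loop
   vertex 1.3 3.6 0.5
   vertex 3.7 4.5 2.3
   vertex 4.6 1.7 0.1
  endloop
 endfacet
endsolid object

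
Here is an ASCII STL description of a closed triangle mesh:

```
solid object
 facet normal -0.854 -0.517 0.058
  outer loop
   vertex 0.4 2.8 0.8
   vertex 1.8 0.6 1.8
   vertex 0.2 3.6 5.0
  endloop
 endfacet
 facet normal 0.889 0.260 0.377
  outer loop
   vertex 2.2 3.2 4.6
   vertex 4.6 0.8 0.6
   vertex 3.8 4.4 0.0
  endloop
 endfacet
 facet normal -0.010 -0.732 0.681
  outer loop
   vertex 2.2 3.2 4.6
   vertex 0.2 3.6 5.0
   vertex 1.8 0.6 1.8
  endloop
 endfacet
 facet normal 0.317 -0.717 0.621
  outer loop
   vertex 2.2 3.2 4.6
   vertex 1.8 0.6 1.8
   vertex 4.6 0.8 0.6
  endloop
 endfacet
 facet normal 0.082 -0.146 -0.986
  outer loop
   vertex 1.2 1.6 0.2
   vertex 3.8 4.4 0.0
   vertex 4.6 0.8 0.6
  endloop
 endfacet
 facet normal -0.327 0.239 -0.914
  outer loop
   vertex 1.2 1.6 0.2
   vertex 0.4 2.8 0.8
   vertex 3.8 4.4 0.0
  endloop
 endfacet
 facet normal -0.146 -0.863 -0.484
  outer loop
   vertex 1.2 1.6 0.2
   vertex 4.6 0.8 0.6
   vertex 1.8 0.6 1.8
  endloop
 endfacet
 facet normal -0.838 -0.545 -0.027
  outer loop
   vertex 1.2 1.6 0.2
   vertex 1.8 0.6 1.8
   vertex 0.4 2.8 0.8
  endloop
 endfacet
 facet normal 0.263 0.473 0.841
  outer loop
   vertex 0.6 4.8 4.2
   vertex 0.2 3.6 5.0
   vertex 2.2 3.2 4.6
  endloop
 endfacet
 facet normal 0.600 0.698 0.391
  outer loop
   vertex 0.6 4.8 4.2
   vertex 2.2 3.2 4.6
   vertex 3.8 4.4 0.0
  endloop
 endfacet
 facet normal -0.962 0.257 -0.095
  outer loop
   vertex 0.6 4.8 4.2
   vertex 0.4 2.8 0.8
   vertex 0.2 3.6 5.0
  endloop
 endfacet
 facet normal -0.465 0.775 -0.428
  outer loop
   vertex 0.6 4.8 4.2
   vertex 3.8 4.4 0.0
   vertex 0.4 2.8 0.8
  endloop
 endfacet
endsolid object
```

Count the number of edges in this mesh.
18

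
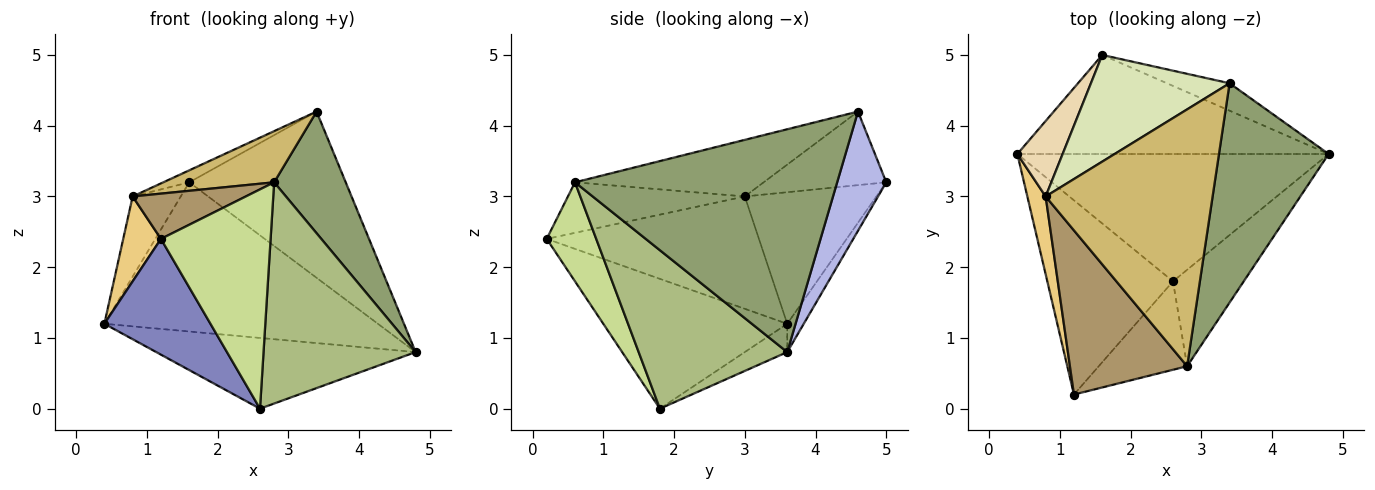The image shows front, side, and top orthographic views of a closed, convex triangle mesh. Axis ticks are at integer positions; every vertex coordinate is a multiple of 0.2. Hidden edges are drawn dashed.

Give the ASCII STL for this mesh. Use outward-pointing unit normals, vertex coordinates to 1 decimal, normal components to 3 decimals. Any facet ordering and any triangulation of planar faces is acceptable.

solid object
 facet normal -0.079 0.484 -0.871
  outer loop
   vertex 2.6 1.8 0.0
   vertex 0.4 3.6 1.2
   vertex 4.8 3.6 0.8
  endloop
 endfacet
 facet normal -0.664 -0.383 -0.642
  outer loop
   vertex 2.6 1.8 0.0
   vertex 1.2 0.2 2.4
   vertex 0.4 3.6 1.2
  endloop
 endfacet
 facet normal -0.050 0.832 -0.552
  outer loop
   vertex 1.6 5.0 3.2
   vertex 4.8 3.6 0.8
   vertex 0.4 3.6 1.2
  endloop
 endfacet
 facet normal 0.296 0.943 -0.155
  outer loop
   vertex 1.6 5.0 3.2
   vertex 3.4 4.6 4.2
   vertex 4.8 3.6 0.8
  endloop
 endfacet
 facet normal 0.871 -0.238 0.429
  outer loop
   vertex 2.8 0.6 3.2
   vertex 4.8 3.6 0.8
   vertex 3.4 4.6 4.2
  endloop
 endfacet
 facet normal 0.667 -0.683 -0.298
  outer loop
   vertex 2.8 0.6 3.2
   vertex 2.6 1.8 0.0
   vertex 4.8 3.6 0.8
  endloop
 endfacet
 facet normal 0.386 -0.855 -0.345
  outer loop
   vertex 2.8 0.6 3.2
   vertex 1.2 0.2 2.4
   vertex 2.6 1.8 0.0
  endloop
 endfacet
 facet normal -0.466 0.099 0.879
  outer loop
   vertex 0.8 3.0 3.0
   vertex 3.4 4.6 4.2
   vertex 1.6 5.0 3.2
  endloop
 endfacet
 facet normal -0.384 -0.246 0.890
  outer loop
   vertex 0.8 3.0 3.0
   vertex 1.2 0.2 2.4
   vertex 2.8 0.6 3.2
  endloop
 endfacet
 facet normal -0.315 -0.185 0.931
  outer loop
   vertex 0.8 3.0 3.0
   vertex 2.8 0.6 3.2
   vertex 3.4 4.6 4.2
  endloop
 endfacet
 facet normal -0.972 -0.173 0.158
  outer loop
   vertex 0.8 3.0 3.0
   vertex 0.4 3.6 1.2
   vertex 1.2 0.2 2.4
  endloop
 endfacet
 facet normal -0.894 0.327 0.308
  outer loop
   vertex 0.8 3.0 3.0
   vertex 1.6 5.0 3.2
   vertex 0.4 3.6 1.2
  endloop
 endfacet
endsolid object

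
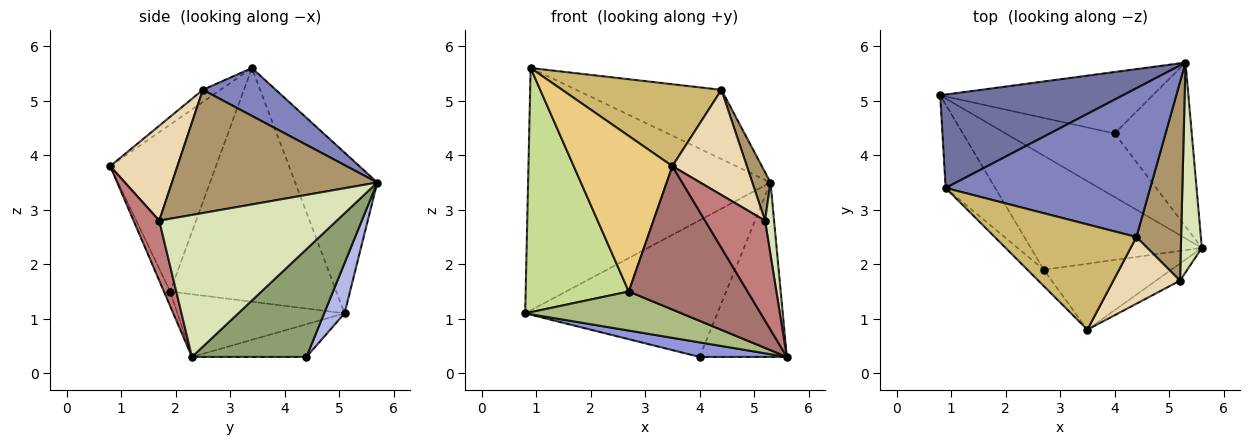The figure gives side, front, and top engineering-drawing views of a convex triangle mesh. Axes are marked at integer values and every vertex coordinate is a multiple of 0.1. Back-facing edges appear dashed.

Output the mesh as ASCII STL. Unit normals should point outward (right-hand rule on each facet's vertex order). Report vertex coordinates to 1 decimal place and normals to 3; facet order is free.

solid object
 facet normal -0.301 0.890 0.343
  outer loop
   vertex 0.9 3.4 5.6
   vertex 5.3 5.7 3.5
   vertex 0.8 5.1 1.1
  endloop
 endfacet
 facet normal 0.208 0.413 0.887
  outer loop
   vertex 4.4 2.5 5.2
   vertex 5.3 5.7 3.5
   vertex 0.9 3.4 5.6
  endloop
 endfacet
 facet normal -0.281 -0.214 -0.936
  outer loop
   vertex 4.0 4.4 0.3
   vertex 5.6 2.3 0.3
   vertex 0.8 5.1 1.1
  endloop
 endfacet
 facet normal 0.097 0.908 -0.408
  outer loop
   vertex 4.0 4.4 0.3
   vertex 0.8 5.1 1.1
   vertex 5.3 5.7 3.5
  endloop
 endfacet
 facet normal 0.691 0.527 -0.495
  outer loop
   vertex 4.0 4.4 0.3
   vertex 5.3 5.7 3.5
   vertex 5.6 2.3 0.3
  endloop
 endfacet
 facet normal -0.328 -0.306 -0.894
  outer loop
   vertex 2.7 1.9 1.5
   vertex 0.8 5.1 1.1
   vertex 5.6 2.3 0.3
  endloop
 endfacet
 facet normal -0.836 -0.519 -0.177
  outer loop
   vertex 2.7 1.9 1.5
   vertex 0.9 3.4 5.6
   vertex 0.8 5.1 1.1
  endloop
 endfacet
 facet normal 0.988 -0.050 0.146
  outer loop
   vertex 5.2 1.7 2.8
   vertex 5.6 2.3 0.3
   vertex 5.3 5.7 3.5
  endloop
 endfacet
 facet normal 0.937 -0.083 0.340
  outer loop
   vertex 5.2 1.7 2.8
   vertex 5.3 5.7 3.5
   vertex 4.4 2.5 5.2
  endloop
 endfacet
 facet normal -0.068 -0.613 0.787
  outer loop
   vertex 3.5 0.8 3.8
   vertex 4.4 2.5 5.2
   vertex 0.9 3.4 5.6
  endloop
 endfacet
 facet normal -0.730 -0.680 -0.071
  outer loop
   vertex 3.5 0.8 3.8
   vertex 0.9 3.4 5.6
   vertex 2.7 1.9 1.5
  endloop
 endfacet
 facet normal 0.606 -0.672 0.426
  outer loop
   vertex 3.5 0.8 3.8
   vertex 5.2 1.7 2.8
   vertex 4.4 2.5 5.2
  endloop
 endfacet
 facet normal -0.048 -0.907 -0.417
  outer loop
   vertex 3.5 0.8 3.8
   vertex 2.7 1.9 1.5
   vertex 5.6 2.3 0.3
  endloop
 endfacet
 facet normal 0.389 -0.908 -0.156
  outer loop
   vertex 3.5 0.8 3.8
   vertex 5.6 2.3 0.3
   vertex 5.2 1.7 2.8
  endloop
 endfacet
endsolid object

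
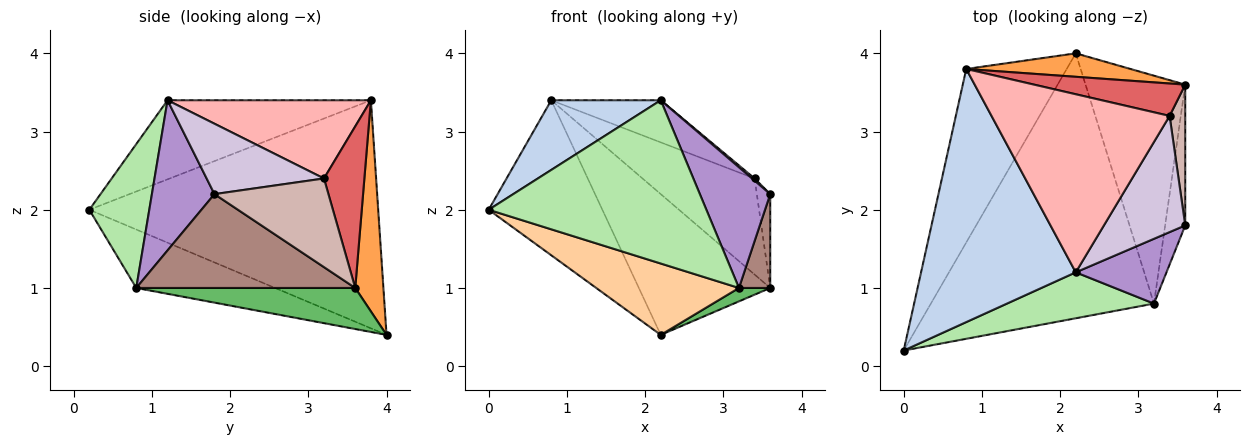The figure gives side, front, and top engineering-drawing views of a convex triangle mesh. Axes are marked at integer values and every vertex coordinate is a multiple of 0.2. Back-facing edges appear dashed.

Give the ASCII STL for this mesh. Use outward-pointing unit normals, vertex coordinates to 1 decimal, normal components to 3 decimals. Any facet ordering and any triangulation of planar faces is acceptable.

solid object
 facet normal -0.861 0.339 -0.379
  outer loop
   vertex 0.8 3.8 3.4
   vertex 2.2 4.0 0.4
   vertex 0.0 0.2 2.0
  endloop
 endfacet
 facet normal -0.442 -0.238 0.865
  outer loop
   vertex 0.8 3.8 3.4
   vertex 0.0 0.2 2.0
   vertex 2.2 1.2 3.4
  endloop
 endfacet
 facet normal 0.207 0.965 0.161
  outer loop
   vertex 0.8 3.8 3.4
   vertex 3.6 3.6 1.0
   vertex 2.2 4.0 0.4
  endloop
 endfacet
 facet normal -0.245 -0.252 -0.936
  outer loop
   vertex 3.2 0.8 1.0
   vertex 0.0 0.2 2.0
   vertex 2.2 4.0 0.4
  endloop
 endfacet
 facet normal 0.380 -0.054 -0.923
  outer loop
   vertex 3.2 0.8 1.0
   vertex 2.2 4.0 0.4
   vertex 3.6 3.6 1.0
  endloop
 endfacet
 facet normal 0.256 -0.930 0.262
  outer loop
   vertex 3.2 0.8 1.0
   vertex 2.2 1.2 3.4
   vertex 0.0 0.2 2.0
  endloop
 endfacet
 facet normal 0.323 0.897 0.302
  outer loop
   vertex 3.4 3.2 2.4
   vertex 3.6 3.6 1.0
   vertex 0.8 3.8 3.4
  endloop
 endfacet
 facet normal 0.393 0.212 0.895
  outer loop
   vertex 3.4 3.2 2.4
   vertex 0.8 3.8 3.4
   vertex 2.2 1.2 3.4
  endloop
 endfacet
 facet normal 0.617 -0.694 0.372
  outer loop
   vertex 3.6 1.8 2.2
   vertex 2.2 1.2 3.4
   vertex 3.2 0.8 1.0
  endloop
 endfacet
 facet normal 0.654 -0.015 0.756
  outer loop
   vertex 3.6 1.8 2.2
   vertex 3.4 3.2 2.4
   vertex 2.2 1.2 3.4
  endloop
 endfacet
 facet normal 0.968 -0.138 -0.208
  outer loop
   vertex 3.6 1.8 2.2
   vertex 3.2 0.8 1.0
   vertex 3.6 3.6 1.0
  endloop
 endfacet
 facet normal 0.978 0.115 0.173
  outer loop
   vertex 3.6 1.8 2.2
   vertex 3.6 3.6 1.0
   vertex 3.4 3.2 2.4
  endloop
 endfacet
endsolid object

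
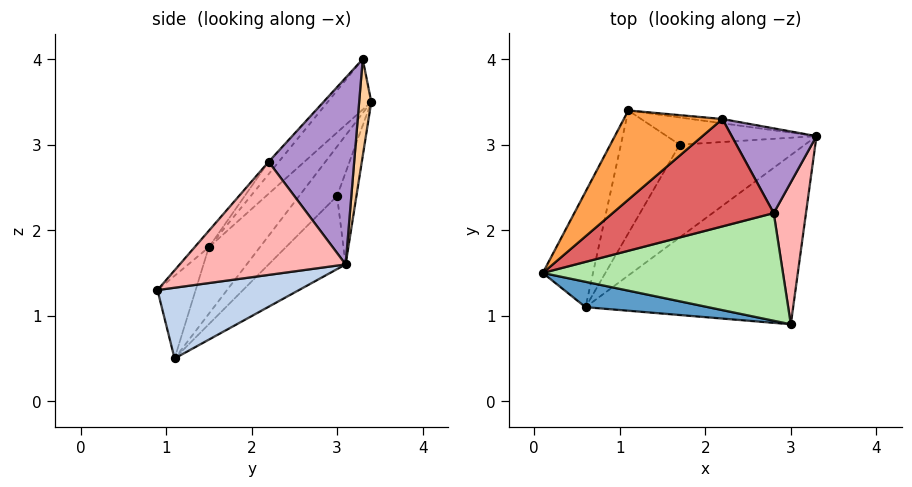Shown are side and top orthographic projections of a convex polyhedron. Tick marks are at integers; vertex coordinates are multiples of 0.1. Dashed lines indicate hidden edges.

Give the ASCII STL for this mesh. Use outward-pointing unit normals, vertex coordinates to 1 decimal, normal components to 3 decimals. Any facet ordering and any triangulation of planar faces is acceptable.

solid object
 facet normal -0.158 -0.959 0.234
  outer loop
   vertex 0.6 1.1 0.5
   vertex 3.0 0.9 1.3
   vertex 0.1 1.5 1.8
  endloop
 endfacet
 facet normal 0.321 0.085 -0.943
  outer loop
   vertex 0.6 1.1 0.5
   vertex 3.3 3.1 1.6
   vertex 3.0 0.9 1.3
  endloop
 endfacet
 facet normal -0.398 -0.487 0.778
  outer loop
   vertex 1.1 3.4 3.5
   vertex 0.1 1.5 1.8
   vertex 2.2 3.3 4.0
  endloop
 endfacet
 facet normal 0.106 0.994 -0.034
  outer loop
   vertex 1.1 3.4 3.5
   vertex 2.2 3.3 4.0
   vertex 3.3 3.1 1.6
  endloop
 endfacet
 facet normal -0.576 0.692 -0.435
  outer loop
   vertex 1.1 3.4 3.5
   vertex 0.6 1.1 0.5
   vertex 0.1 1.5 1.8
  endloop
 endfacet
 facet normal -0.045 -0.758 0.651
  outer loop
   vertex 2.8 2.2 2.8
   vertex 0.1 1.5 1.8
   vertex 3.0 0.9 1.3
  endloop
 endfacet
 facet normal -0.051 -0.749 0.661
  outer loop
   vertex 2.8 2.2 2.8
   vertex 2.2 3.3 4.0
   vertex 0.1 1.5 1.8
  endloop
 endfacet
 facet normal 0.948 -0.166 0.270
  outer loop
   vertex 2.8 2.2 2.8
   vertex 3.0 0.9 1.3
   vertex 3.3 3.1 1.6
  endloop
 endfacet
 facet normal 0.910 0.045 0.413
  outer loop
   vertex 2.8 2.2 2.8
   vertex 3.3 3.1 1.6
   vertex 2.2 3.3 4.0
  endloop
 endfacet
 facet normal -0.330 0.756 -0.565
  outer loop
   vertex 1.7 3.0 2.4
   vertex 3.3 3.1 1.6
   vertex 0.6 1.1 0.5
  endloop
 endfacet
 facet normal -0.283 0.842 -0.460
  outer loop
   vertex 1.7 3.0 2.4
   vertex 1.1 3.4 3.5
   vertex 3.3 3.1 1.6
  endloop
 endfacet
 facet normal -0.425 0.751 -0.505
  outer loop
   vertex 1.7 3.0 2.4
   vertex 0.6 1.1 0.5
   vertex 1.1 3.4 3.5
  endloop
 endfacet
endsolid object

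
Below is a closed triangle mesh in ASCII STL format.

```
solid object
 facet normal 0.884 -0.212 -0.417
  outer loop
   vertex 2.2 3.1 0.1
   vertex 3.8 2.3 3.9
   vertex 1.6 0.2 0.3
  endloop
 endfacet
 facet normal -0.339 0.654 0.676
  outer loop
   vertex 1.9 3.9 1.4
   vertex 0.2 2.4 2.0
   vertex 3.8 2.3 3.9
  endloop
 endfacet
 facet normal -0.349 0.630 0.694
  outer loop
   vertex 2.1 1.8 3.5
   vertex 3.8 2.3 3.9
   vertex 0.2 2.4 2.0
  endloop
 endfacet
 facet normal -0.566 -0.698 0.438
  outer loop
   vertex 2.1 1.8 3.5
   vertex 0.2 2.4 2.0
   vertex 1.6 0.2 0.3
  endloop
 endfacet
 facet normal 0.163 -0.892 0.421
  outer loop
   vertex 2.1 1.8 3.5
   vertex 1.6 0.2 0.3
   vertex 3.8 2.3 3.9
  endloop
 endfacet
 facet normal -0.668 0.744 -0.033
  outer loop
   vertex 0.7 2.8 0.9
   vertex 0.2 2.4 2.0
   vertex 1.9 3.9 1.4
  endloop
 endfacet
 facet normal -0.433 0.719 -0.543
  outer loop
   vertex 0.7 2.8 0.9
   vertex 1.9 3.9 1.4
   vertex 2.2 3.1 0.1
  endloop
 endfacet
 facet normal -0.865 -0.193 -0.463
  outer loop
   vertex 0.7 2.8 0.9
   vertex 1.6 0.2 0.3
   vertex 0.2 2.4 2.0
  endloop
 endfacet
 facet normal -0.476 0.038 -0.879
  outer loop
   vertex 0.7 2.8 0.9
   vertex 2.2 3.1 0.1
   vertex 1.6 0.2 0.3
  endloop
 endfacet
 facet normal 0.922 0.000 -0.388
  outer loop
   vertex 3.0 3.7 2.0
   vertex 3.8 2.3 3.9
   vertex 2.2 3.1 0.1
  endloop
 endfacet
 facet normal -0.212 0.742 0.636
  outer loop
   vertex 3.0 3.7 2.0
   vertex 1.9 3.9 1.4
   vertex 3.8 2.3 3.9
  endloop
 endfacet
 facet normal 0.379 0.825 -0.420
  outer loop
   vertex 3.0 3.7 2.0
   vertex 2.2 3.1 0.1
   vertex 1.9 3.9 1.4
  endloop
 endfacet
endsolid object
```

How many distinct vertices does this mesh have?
8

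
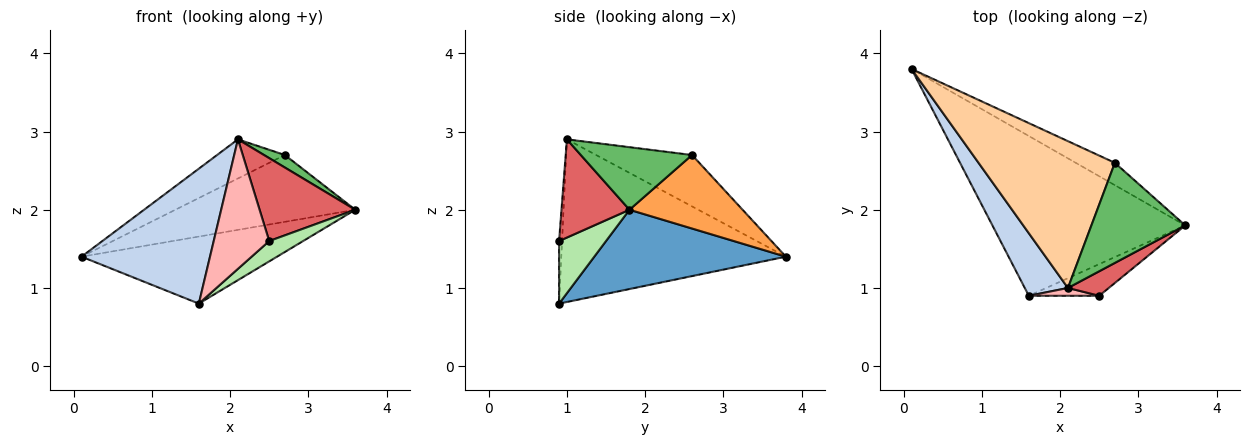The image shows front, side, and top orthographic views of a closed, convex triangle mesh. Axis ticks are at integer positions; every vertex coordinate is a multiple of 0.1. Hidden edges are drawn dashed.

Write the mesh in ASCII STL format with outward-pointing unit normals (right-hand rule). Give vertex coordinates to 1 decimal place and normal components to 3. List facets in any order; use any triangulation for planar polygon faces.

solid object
 facet normal 0.355 0.362 -0.862
  outer loop
   vertex 1.6 0.9 0.8
   vertex 0.1 3.8 1.4
   vertex 3.6 1.8 2.0
  endloop
 endfacet
 facet normal -0.846 -0.484 0.224
  outer loop
   vertex 2.1 1.0 2.9
   vertex 0.1 3.8 1.4
   vertex 1.6 0.9 0.8
  endloop
 endfacet
 facet normal 0.512 0.815 -0.272
  outer loop
   vertex 2.7 2.6 2.7
   vertex 3.6 1.8 2.0
   vertex 0.1 3.8 1.4
  endloop
 endfacet
 facet normal -0.342 0.242 0.908
  outer loop
   vertex 2.7 2.6 2.7
   vertex 0.1 3.8 1.4
   vertex 2.1 1.0 2.9
  endloop
 endfacet
 facet normal 0.552 -0.103 0.828
  outer loop
   vertex 2.7 2.6 2.7
   vertex 2.1 1.0 2.9
   vertex 3.6 1.8 2.0
  endloop
 endfacet
 facet normal 0.599 -0.433 -0.674
  outer loop
   vertex 2.5 0.9 1.6
   vertex 1.6 0.9 0.8
   vertex 3.6 1.8 2.0
  endloop
 endfacet
 facet normal 0.563 -0.792 0.234
  outer loop
   vertex 2.5 0.9 1.6
   vertex 3.6 1.8 2.0
   vertex 2.1 1.0 2.9
  endloop
 endfacet
 facet normal -0.054 -0.997 0.060
  outer loop
   vertex 2.5 0.9 1.6
   vertex 2.1 1.0 2.9
   vertex 1.6 0.9 0.8
  endloop
 endfacet
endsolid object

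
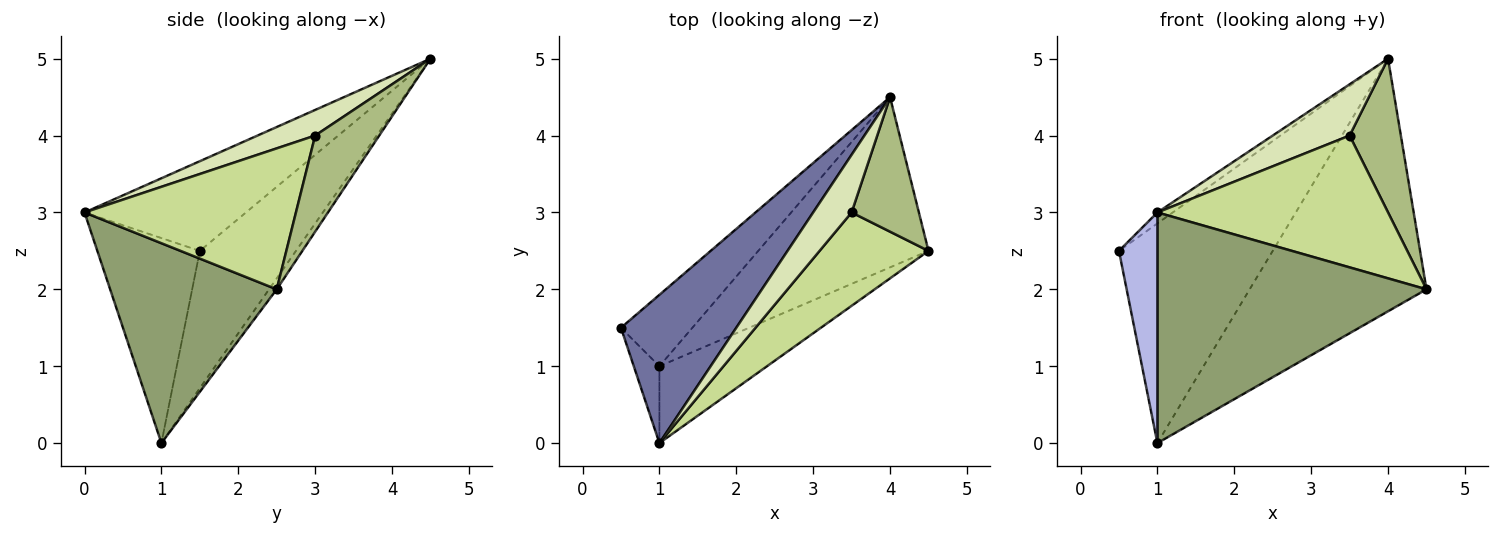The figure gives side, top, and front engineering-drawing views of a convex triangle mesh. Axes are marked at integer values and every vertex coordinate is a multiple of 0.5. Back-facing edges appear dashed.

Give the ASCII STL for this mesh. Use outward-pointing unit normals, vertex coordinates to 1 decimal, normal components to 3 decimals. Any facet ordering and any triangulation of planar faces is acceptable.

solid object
 facet normal -0.613 0.058 0.788
  outer loop
   vertex 1.0 0.0 3.0
   vertex 4.0 4.5 5.0
   vertex 0.5 1.5 2.5
  endloop
 endfacet
 facet normal -0.511 0.818 -0.266
  outer loop
   vertex 1.0 1.0 0.0
   vertex 0.5 1.5 2.5
   vertex 4.0 4.5 5.0
  endloop
 endfacet
 facet normal -0.036 0.829 -0.558
  outer loop
   vertex 1.0 1.0 0.0
   vertex 4.0 4.5 5.0
   vertex 4.5 2.5 2.0
  endloop
 endfacet
 facet normal -0.930 -0.349 -0.116
  outer loop
   vertex 1.0 1.0 0.0
   vertex 1.0 0.0 3.0
   vertex 0.5 1.5 2.5
  endloop
 endfacet
 facet normal 0.506 -0.818 -0.273
  outer loop
   vertex 1.0 1.0 0.0
   vertex 4.5 2.5 2.0
   vertex 1.0 0.0 3.0
  endloop
 endfacet
 facet normal 0.685 -0.548 0.480
  outer loop
   vertex 3.5 3.0 4.0
   vertex 4.5 2.5 2.0
   vertex 4.0 4.5 5.0
  endloop
 endfacet
 facet normal 0.599 -0.653 0.463
  outer loop
   vertex 3.5 3.0 4.0
   vertex 1.0 0.0 3.0
   vertex 4.5 2.5 2.0
  endloop
 endfacet
 facet normal 0.446 -0.595 0.669
  outer loop
   vertex 3.5 3.0 4.0
   vertex 4.0 4.5 5.0
   vertex 1.0 0.0 3.0
  endloop
 endfacet
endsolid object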